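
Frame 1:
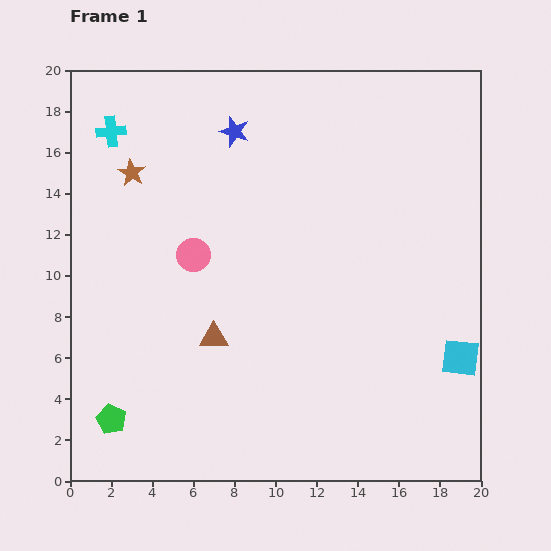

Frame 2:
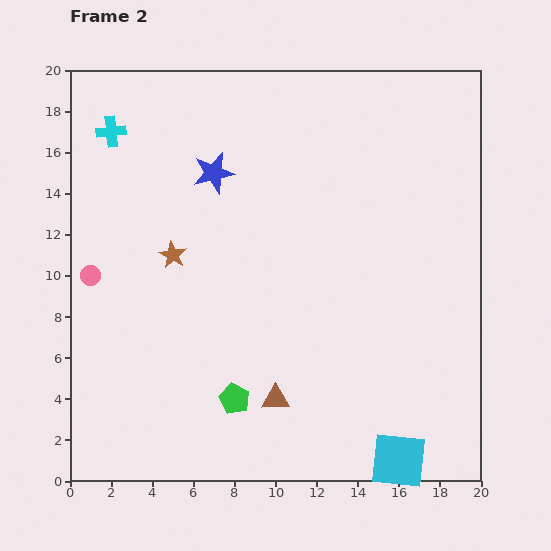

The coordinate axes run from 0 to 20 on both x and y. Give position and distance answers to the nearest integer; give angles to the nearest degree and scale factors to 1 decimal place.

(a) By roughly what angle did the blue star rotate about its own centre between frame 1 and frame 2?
30° counter-clockwise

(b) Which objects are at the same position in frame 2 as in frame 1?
the cyan cross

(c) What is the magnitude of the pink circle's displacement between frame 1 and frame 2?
5

The pink circle moved from (6, 11) to (1, 10), a distance of √(5² + 1²) ≈ 5.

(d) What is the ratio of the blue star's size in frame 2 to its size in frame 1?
1.4×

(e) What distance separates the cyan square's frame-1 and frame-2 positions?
6

The cyan square moved from (19, 6) to (16, 1), a distance of √(3² + 5²) ≈ 6.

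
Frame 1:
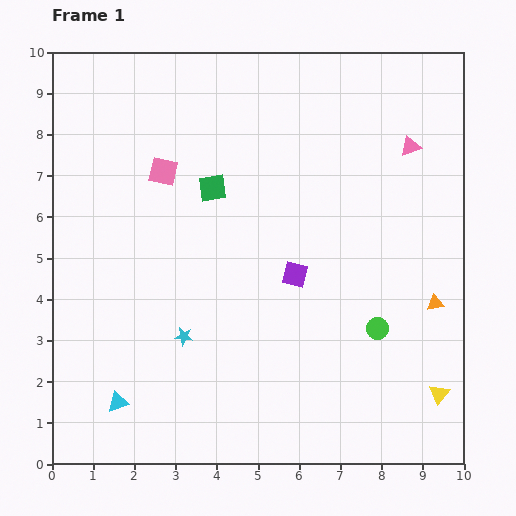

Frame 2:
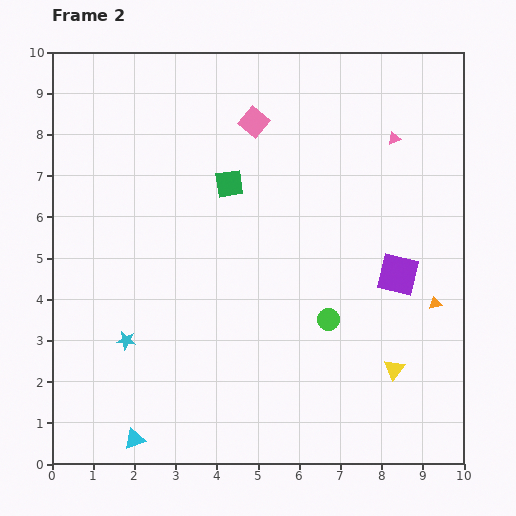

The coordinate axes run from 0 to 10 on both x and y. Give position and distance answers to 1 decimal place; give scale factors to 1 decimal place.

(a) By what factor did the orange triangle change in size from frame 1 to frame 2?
0.7×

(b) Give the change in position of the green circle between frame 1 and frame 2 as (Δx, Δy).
(-1.2, 0.2)

The green circle was at (7.9, 3.3) in frame 1 and (6.7, 3.5) in frame 2.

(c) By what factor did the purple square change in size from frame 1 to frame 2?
1.6×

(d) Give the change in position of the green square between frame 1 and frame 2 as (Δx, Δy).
(0.4, 0.1)

The green square was at (3.9, 6.7) in frame 1 and (4.3, 6.8) in frame 2.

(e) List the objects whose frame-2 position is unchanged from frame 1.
the orange triangle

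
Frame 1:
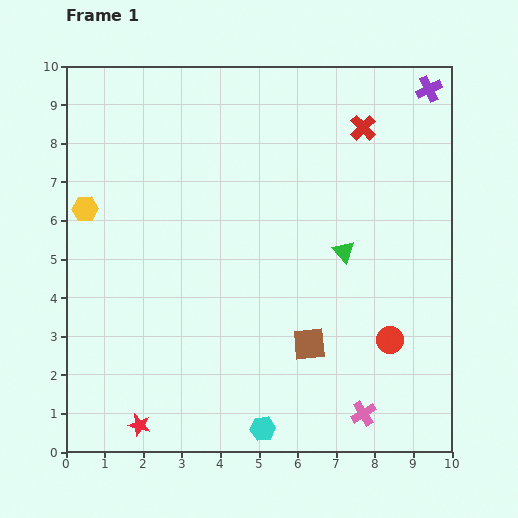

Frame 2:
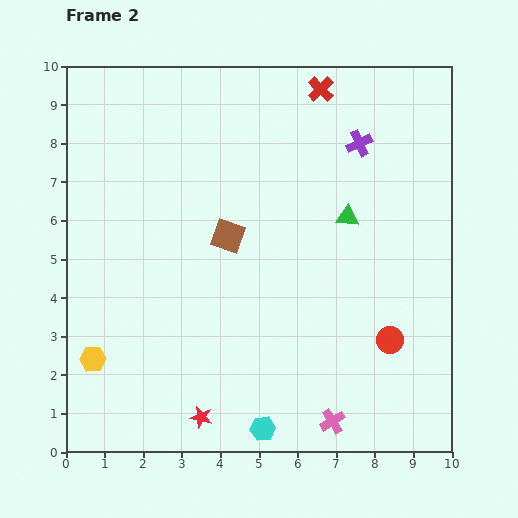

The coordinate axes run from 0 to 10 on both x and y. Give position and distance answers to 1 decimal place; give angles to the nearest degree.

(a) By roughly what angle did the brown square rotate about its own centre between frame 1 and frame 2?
25° clockwise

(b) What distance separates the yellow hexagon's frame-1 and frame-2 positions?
3.9

The yellow hexagon moved from (0.5, 6.3) to (0.7, 2.4), a distance of √(0.2² + 3.9²) ≈ 3.9.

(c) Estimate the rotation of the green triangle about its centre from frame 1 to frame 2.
43° counter-clockwise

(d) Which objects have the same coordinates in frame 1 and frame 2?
the cyan hexagon, the red circle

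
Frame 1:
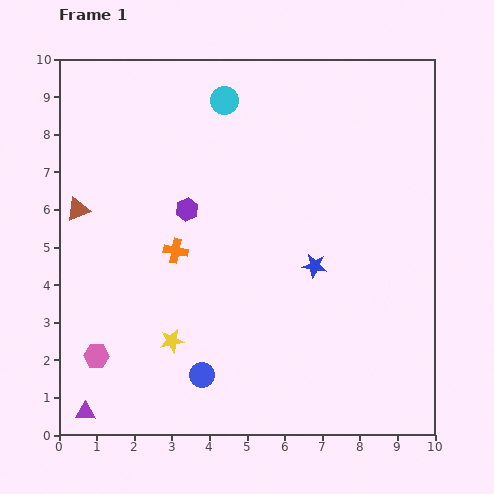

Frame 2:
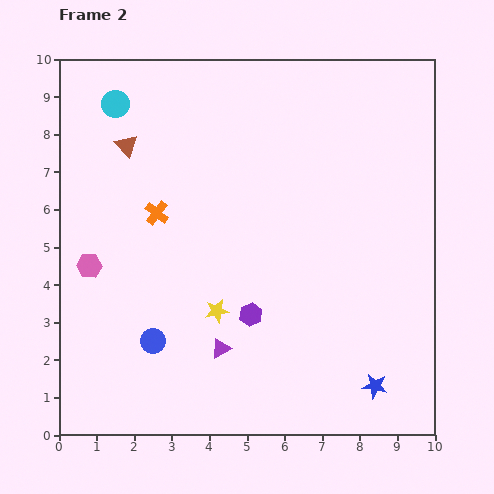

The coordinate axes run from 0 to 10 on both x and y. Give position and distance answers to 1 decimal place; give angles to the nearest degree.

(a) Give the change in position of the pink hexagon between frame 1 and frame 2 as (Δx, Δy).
(-0.2, 2.4)

The pink hexagon was at (1.0, 2.1) in frame 1 and (0.8, 4.5) in frame 2.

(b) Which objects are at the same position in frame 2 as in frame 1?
none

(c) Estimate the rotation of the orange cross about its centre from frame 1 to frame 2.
26° clockwise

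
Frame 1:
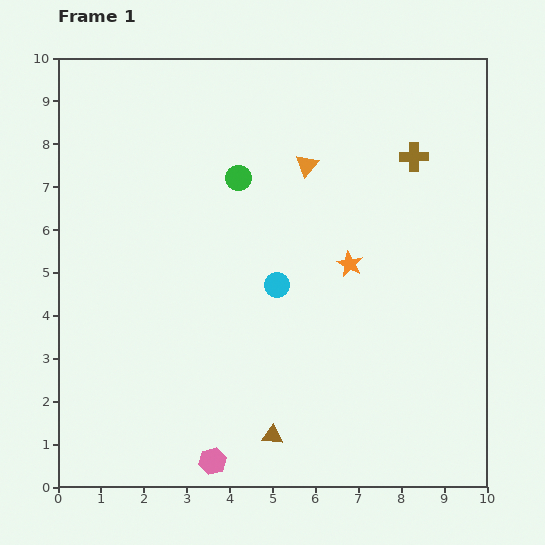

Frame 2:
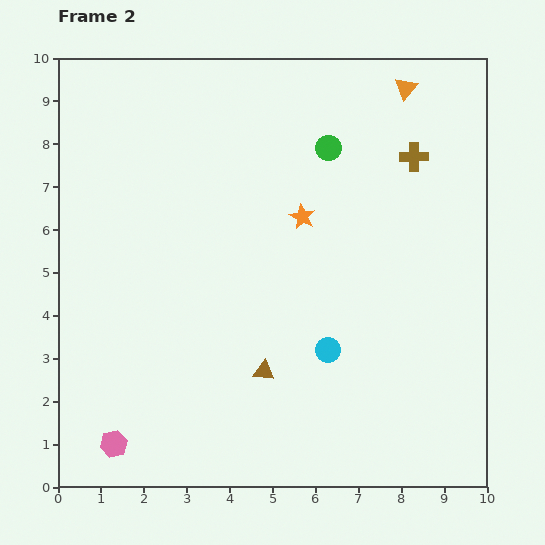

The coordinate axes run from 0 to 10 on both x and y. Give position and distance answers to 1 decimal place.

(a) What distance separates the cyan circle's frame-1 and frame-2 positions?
1.9

The cyan circle moved from (5.1, 4.7) to (6.3, 3.2), a distance of √(1.2² + 1.5²) ≈ 1.9.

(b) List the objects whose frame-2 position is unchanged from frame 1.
the brown cross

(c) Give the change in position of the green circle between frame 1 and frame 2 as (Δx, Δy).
(2.1, 0.7)

The green circle was at (4.2, 7.2) in frame 1 and (6.3, 7.9) in frame 2.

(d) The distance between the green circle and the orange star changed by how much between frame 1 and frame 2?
-1.6

Distance in frame 1: 3.3. Distance in frame 2: 1.7.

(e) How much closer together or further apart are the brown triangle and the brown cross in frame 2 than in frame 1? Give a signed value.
-1.2

Distance in frame 1: 7.3. Distance in frame 2: 6.1.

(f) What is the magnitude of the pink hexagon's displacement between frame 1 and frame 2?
2.3

The pink hexagon moved from (3.6, 0.6) to (1.3, 1.0), a distance of √(2.3² + 0.4²) ≈ 2.3.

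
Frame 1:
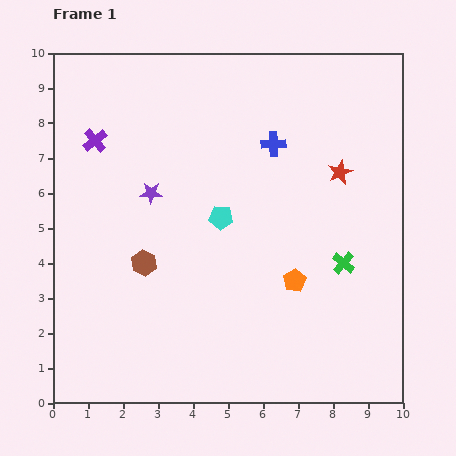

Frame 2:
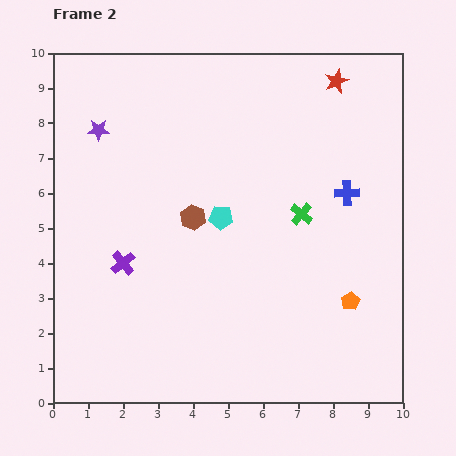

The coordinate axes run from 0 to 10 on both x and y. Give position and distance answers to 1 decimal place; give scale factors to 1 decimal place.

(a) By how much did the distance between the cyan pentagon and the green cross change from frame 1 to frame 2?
-1.4

Distance in frame 1: 3.7. Distance in frame 2: 2.3.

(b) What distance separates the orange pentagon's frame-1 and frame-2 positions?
1.7

The orange pentagon moved from (6.9, 3.5) to (8.5, 2.9), a distance of √(1.6² + 0.6²) ≈ 1.7.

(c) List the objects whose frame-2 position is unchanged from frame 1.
the cyan pentagon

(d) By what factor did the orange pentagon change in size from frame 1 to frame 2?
0.8×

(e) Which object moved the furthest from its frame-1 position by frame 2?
the purple cross

(moved 3.6; next 2.6)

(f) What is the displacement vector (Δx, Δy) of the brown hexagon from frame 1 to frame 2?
(1.4, 1.3)

The brown hexagon was at (2.6, 4.0) in frame 1 and (4.0, 5.3) in frame 2.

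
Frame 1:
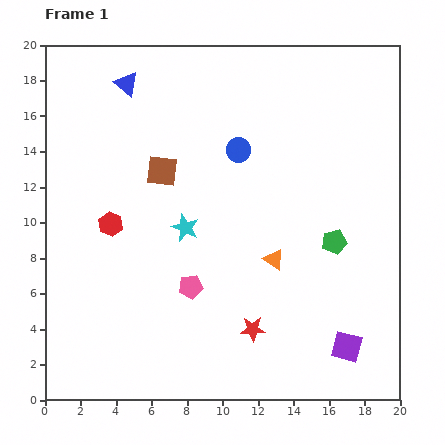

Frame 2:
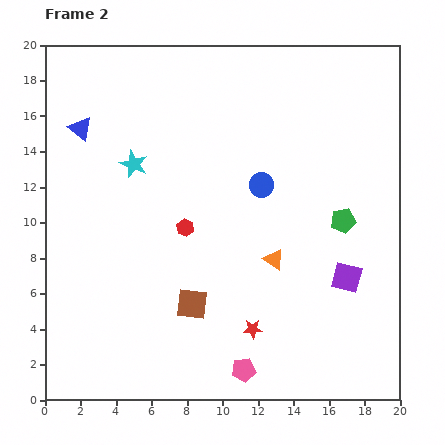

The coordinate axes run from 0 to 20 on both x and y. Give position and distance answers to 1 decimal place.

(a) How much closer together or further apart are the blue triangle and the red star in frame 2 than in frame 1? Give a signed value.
-0.6

Distance in frame 1: 15.5. Distance in frame 2: 14.9.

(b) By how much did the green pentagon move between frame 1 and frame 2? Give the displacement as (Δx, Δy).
(0.5, 1.2)

The green pentagon was at (16.3, 8.9) in frame 1 and (16.8, 10.1) in frame 2.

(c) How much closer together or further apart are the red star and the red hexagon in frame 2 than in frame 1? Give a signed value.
-3.0

Distance in frame 1: 9.9. Distance in frame 2: 6.9.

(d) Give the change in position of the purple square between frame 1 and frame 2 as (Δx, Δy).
(0.0, 3.9)

The purple square was at (17.0, 3.0) in frame 1 and (17.0, 6.9) in frame 2.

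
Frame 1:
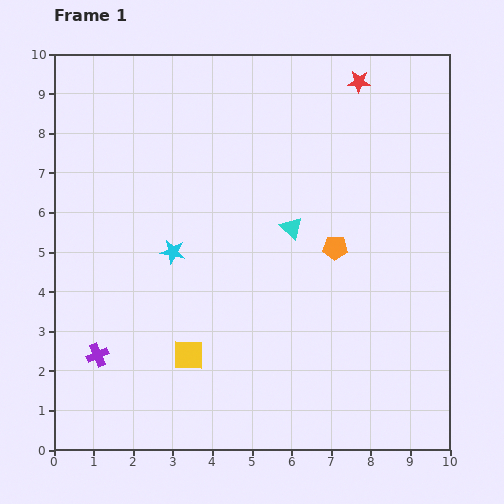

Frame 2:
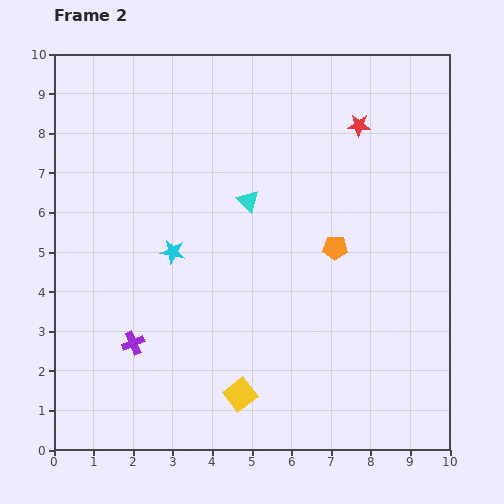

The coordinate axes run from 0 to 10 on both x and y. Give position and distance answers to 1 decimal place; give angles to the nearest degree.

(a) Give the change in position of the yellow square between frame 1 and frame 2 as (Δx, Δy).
(1.3, -1.0)

The yellow square was at (3.4, 2.4) in frame 1 and (4.7, 1.4) in frame 2.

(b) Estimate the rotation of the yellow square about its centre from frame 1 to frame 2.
39° counter-clockwise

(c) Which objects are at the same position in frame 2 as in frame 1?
the cyan star, the orange pentagon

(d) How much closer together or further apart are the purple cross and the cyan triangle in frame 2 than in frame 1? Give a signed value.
-1.3

Distance in frame 1: 5.9. Distance in frame 2: 4.6.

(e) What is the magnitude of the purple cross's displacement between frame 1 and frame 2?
0.9

The purple cross moved from (1.1, 2.4) to (2.0, 2.7), a distance of √(0.9² + 0.3²) ≈ 0.9.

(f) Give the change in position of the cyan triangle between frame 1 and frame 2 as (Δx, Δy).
(-1.1, 0.7)

The cyan triangle was at (6.0, 5.6) in frame 1 and (4.9, 6.3) in frame 2.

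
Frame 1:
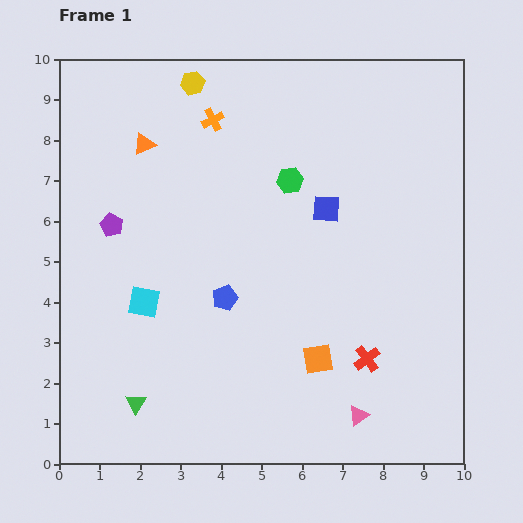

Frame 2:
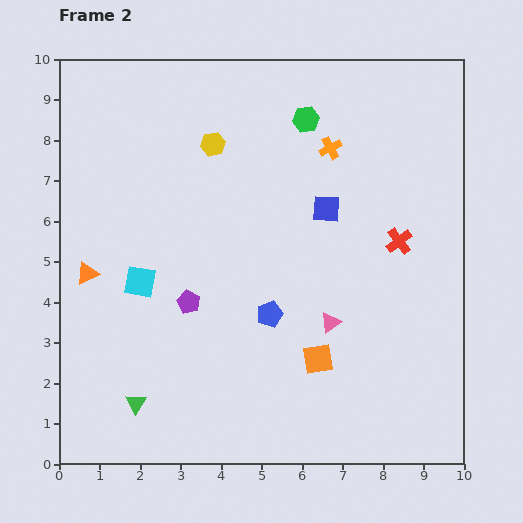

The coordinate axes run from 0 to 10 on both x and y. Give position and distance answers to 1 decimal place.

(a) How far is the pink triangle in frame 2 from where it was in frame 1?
2.4

The pink triangle moved from (7.4, 1.2) to (6.7, 3.5), a distance of √(0.7² + 2.3²) ≈ 2.4.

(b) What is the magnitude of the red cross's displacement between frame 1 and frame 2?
3.0

The red cross moved from (7.6, 2.6) to (8.4, 5.5), a distance of √(0.8² + 2.9²) ≈ 3.0.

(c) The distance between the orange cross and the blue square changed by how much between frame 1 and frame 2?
-2.1

Distance in frame 1: 3.6. Distance in frame 2: 1.5.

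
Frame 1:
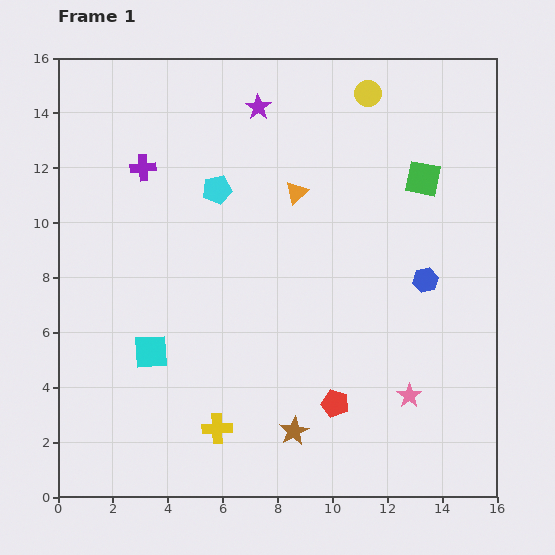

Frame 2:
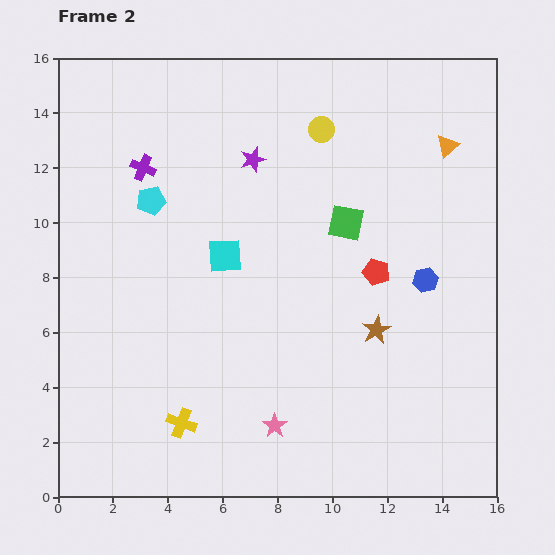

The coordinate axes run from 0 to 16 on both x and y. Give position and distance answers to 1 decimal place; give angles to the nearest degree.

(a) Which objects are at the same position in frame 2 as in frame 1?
the blue hexagon, the purple cross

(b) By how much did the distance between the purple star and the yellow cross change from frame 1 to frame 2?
-1.9

Distance in frame 1: 11.8. Distance in frame 2: 9.9.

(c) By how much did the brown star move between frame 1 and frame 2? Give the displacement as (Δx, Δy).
(3.0, 3.7)

The brown star was at (8.6, 2.4) in frame 1 and (11.6, 6.1) in frame 2.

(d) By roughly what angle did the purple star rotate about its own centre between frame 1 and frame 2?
22° clockwise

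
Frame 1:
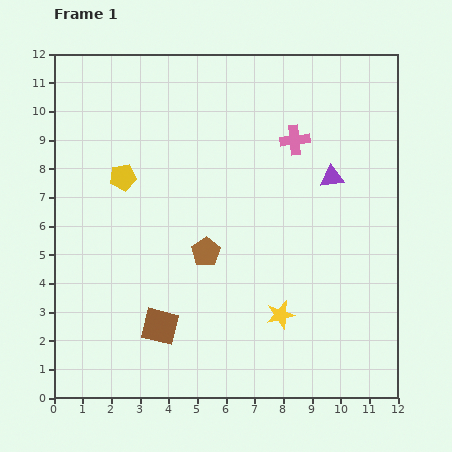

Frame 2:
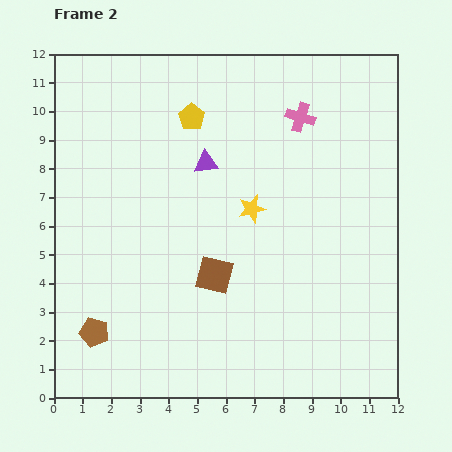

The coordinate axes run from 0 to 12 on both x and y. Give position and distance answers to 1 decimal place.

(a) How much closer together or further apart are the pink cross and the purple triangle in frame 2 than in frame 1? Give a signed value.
+1.9

Distance in frame 1: 1.8. Distance in frame 2: 3.7.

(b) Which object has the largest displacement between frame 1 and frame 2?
the brown pentagon

(moved 4.8; next 4.4)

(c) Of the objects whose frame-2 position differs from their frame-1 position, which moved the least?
the pink cross

(moved 0.8)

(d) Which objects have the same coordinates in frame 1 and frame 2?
none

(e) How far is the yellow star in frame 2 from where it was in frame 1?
3.8

The yellow star moved from (7.9, 2.9) to (6.9, 6.6), a distance of √(1.0² + 3.7²) ≈ 3.8.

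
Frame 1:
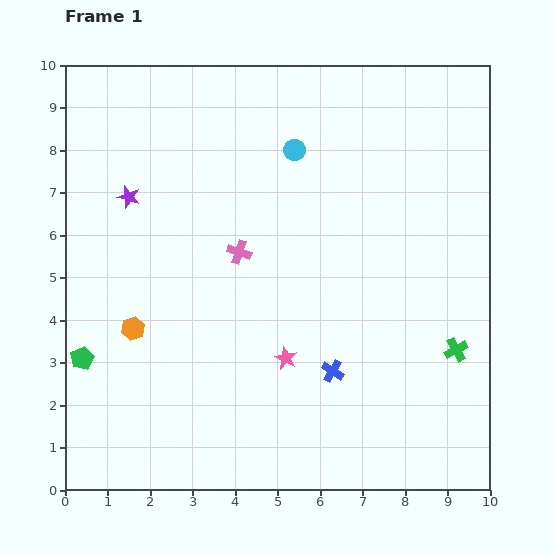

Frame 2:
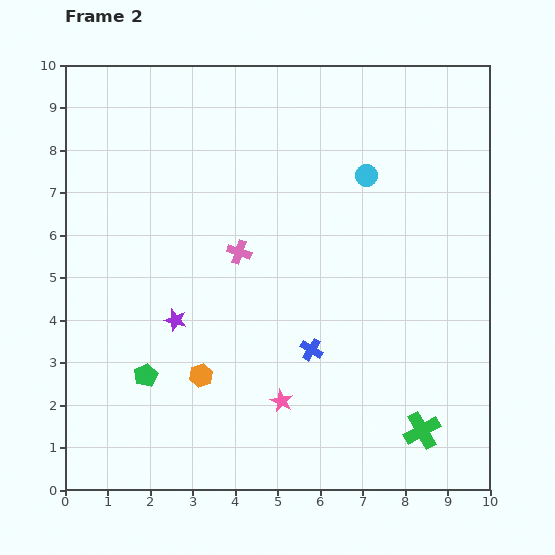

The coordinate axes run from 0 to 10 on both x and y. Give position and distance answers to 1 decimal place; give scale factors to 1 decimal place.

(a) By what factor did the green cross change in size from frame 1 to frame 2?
1.5×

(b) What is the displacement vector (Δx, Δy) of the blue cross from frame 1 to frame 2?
(-0.5, 0.5)

The blue cross was at (6.3, 2.8) in frame 1 and (5.8, 3.3) in frame 2.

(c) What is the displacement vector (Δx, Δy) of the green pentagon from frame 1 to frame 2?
(1.5, -0.4)

The green pentagon was at (0.4, 3.1) in frame 1 and (1.9, 2.7) in frame 2.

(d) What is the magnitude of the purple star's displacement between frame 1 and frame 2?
3.1

The purple star moved from (1.5, 6.9) to (2.6, 4.0), a distance of √(1.1² + 2.9²) ≈ 3.1.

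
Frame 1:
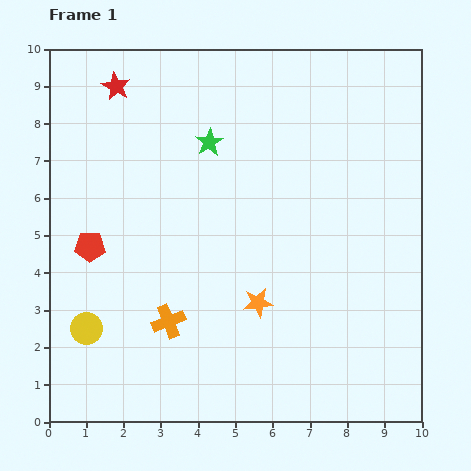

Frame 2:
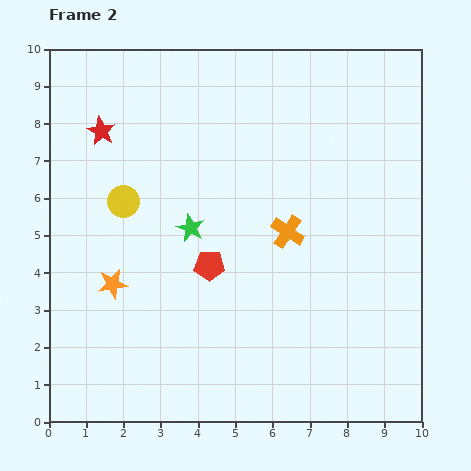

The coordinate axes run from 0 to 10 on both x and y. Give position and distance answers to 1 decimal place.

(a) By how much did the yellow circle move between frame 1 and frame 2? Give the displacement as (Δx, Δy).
(1.0, 3.4)

The yellow circle was at (1.0, 2.5) in frame 1 and (2.0, 5.9) in frame 2.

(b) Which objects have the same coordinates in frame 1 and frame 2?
none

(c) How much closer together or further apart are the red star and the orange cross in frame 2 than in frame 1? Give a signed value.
-0.8

Distance in frame 1: 6.5. Distance in frame 2: 5.7.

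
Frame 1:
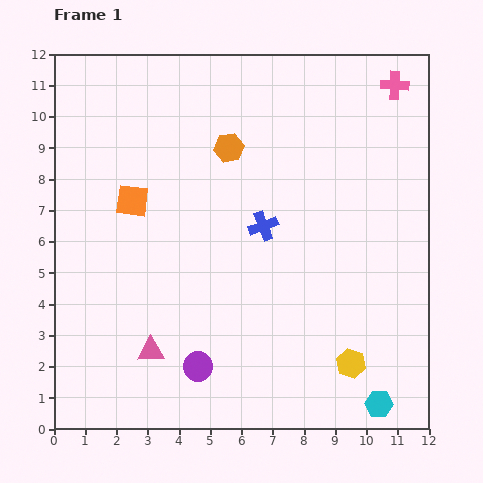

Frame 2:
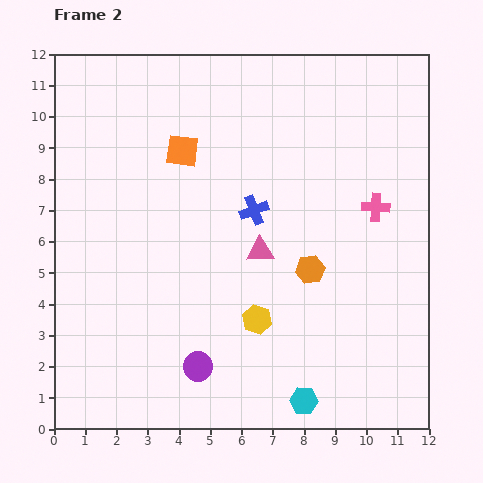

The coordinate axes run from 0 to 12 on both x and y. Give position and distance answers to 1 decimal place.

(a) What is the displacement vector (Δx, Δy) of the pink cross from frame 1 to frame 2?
(-0.6, -3.9)

The pink cross was at (10.9, 11.0) in frame 1 and (10.3, 7.1) in frame 2.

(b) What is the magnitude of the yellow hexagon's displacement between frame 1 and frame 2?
3.3

The yellow hexagon moved from (9.5, 2.1) to (6.5, 3.5), a distance of √(3.0² + 1.4²) ≈ 3.3.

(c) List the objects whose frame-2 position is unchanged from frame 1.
the purple circle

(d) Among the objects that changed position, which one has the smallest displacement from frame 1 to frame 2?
the blue cross

(moved 0.6)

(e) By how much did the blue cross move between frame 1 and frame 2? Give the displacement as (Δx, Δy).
(-0.3, 0.5)

The blue cross was at (6.7, 6.5) in frame 1 and (6.4, 7.0) in frame 2.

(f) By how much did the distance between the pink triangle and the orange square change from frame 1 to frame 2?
-0.7

Distance in frame 1: 4.8. Distance in frame 2: 4.1.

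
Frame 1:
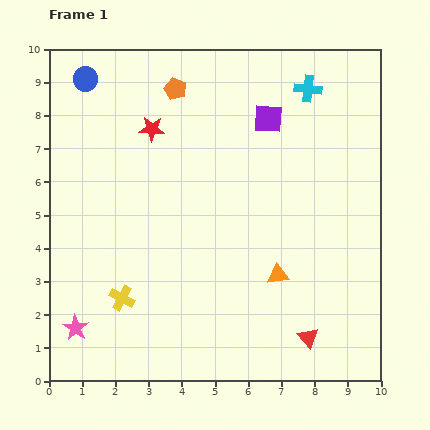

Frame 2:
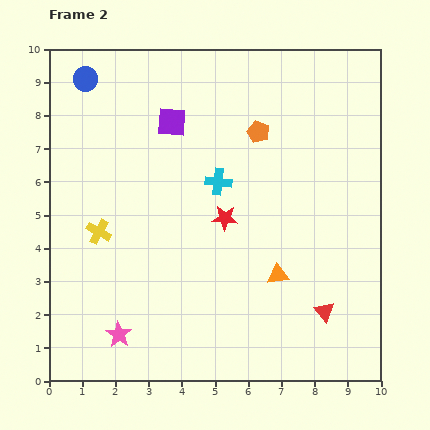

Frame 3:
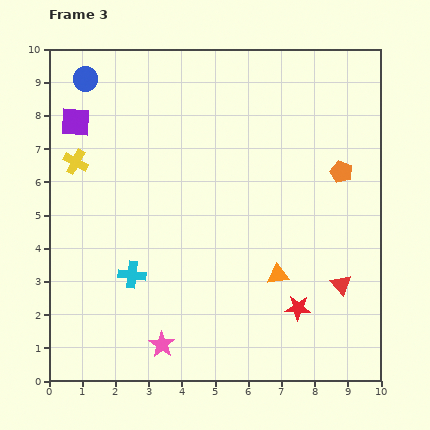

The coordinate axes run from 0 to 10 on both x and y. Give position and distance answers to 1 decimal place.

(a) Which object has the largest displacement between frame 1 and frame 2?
the cyan cross

(moved 3.9; next 3.5)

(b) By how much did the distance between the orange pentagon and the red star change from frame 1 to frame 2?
+1.4

Distance in frame 1: 1.4. Distance in frame 2: 2.8.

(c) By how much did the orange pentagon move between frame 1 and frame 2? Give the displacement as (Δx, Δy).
(2.5, -1.3)

The orange pentagon was at (3.8, 8.8) in frame 1 and (6.3, 7.5) in frame 2.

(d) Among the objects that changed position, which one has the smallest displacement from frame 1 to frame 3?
the red triangle

(moved 1.9)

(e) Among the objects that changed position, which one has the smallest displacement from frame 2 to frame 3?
the red triangle

(moved 0.9)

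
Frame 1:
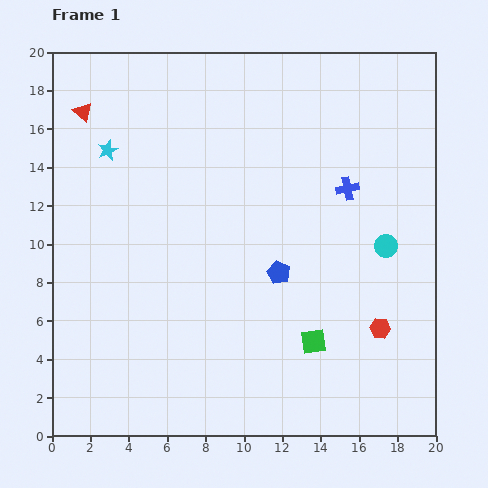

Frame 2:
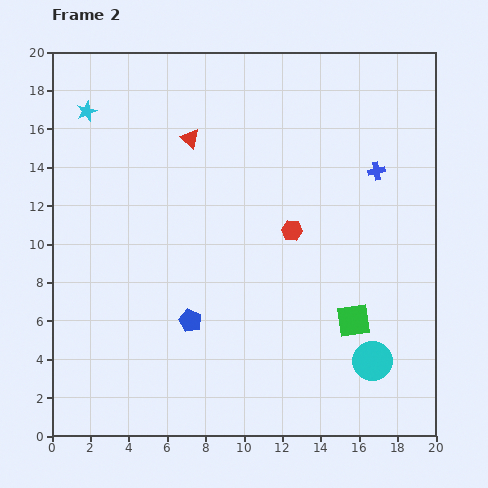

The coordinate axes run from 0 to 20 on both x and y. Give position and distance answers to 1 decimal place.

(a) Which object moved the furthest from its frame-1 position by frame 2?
the red hexagon

(moved 6.9; next 6.0)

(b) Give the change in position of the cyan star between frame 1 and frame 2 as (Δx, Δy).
(-1.1, 2.0)

The cyan star was at (2.9, 14.9) in frame 1 and (1.8, 16.9) in frame 2.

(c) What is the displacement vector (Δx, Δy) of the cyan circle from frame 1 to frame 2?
(-0.7, -6.0)

The cyan circle was at (17.4, 9.9) in frame 1 and (16.7, 3.9) in frame 2.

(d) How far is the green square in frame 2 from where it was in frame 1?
2.4

The green square moved from (13.6, 4.9) to (15.7, 6.0), a distance of √(2.1² + 1.1²) ≈ 2.4.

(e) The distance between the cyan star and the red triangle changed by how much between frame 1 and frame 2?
+3.2

Distance in frame 1: 2.4. Distance in frame 2: 5.6.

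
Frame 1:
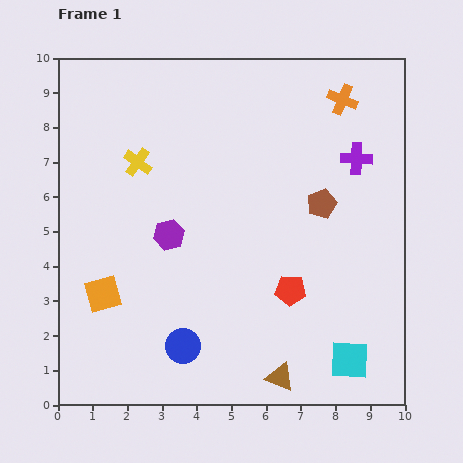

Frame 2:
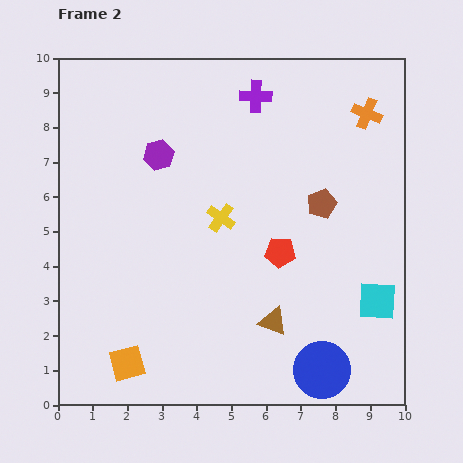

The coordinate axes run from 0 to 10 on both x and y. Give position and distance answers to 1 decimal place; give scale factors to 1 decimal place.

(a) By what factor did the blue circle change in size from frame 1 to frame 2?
1.7×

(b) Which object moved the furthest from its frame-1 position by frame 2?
the blue circle

(moved 4.1; next 3.4)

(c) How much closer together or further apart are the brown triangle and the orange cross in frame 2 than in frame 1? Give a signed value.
-1.6

Distance in frame 1: 8.2. Distance in frame 2: 6.6.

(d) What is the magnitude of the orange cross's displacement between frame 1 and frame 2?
0.8

The orange cross moved from (8.2, 8.8) to (8.9, 8.4), a distance of √(0.7² + 0.4²) ≈ 0.8.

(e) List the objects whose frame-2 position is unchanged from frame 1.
the brown pentagon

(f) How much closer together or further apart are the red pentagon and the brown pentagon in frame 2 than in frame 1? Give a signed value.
-0.9

Distance in frame 1: 2.7. Distance in frame 2: 1.8.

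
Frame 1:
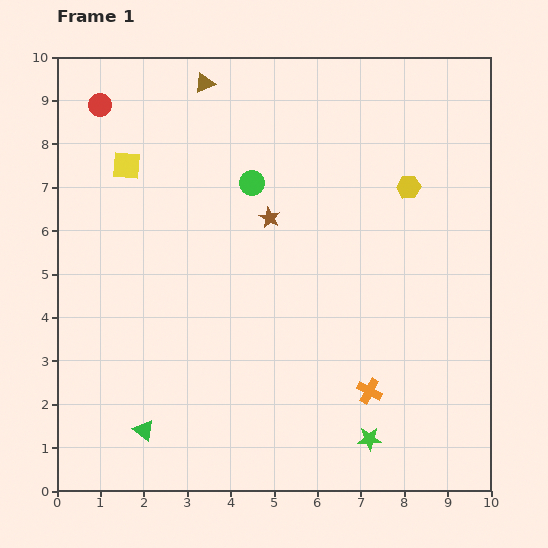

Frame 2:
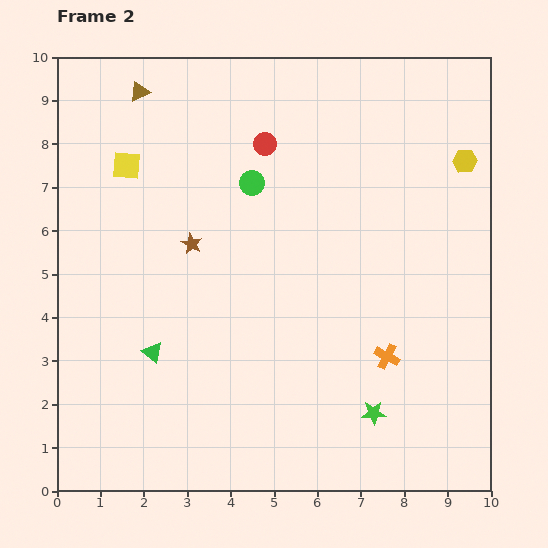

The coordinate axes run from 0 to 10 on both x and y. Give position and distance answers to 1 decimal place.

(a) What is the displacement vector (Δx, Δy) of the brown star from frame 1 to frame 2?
(-1.8, -0.6)

The brown star was at (4.9, 6.3) in frame 1 and (3.1, 5.7) in frame 2.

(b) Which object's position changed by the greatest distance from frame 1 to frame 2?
the red circle

(moved 3.9; next 1.9)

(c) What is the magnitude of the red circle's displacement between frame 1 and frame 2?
3.9

The red circle moved from (1.0, 8.9) to (4.8, 8.0), a distance of √(3.8² + 0.9²) ≈ 3.9.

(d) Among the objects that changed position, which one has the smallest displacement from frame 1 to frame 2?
the green star

(moved 0.6)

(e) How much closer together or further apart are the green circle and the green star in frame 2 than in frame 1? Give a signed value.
-0.5

Distance in frame 1: 6.5. Distance in frame 2: 6.0.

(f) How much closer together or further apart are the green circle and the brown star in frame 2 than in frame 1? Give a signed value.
+1.1

Distance in frame 1: 0.9. Distance in frame 2: 2.0.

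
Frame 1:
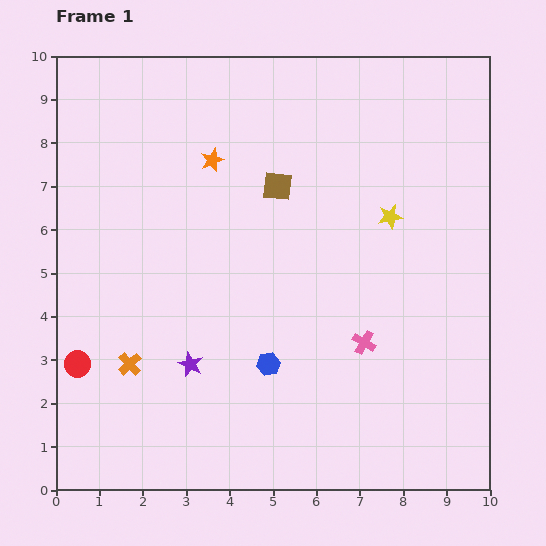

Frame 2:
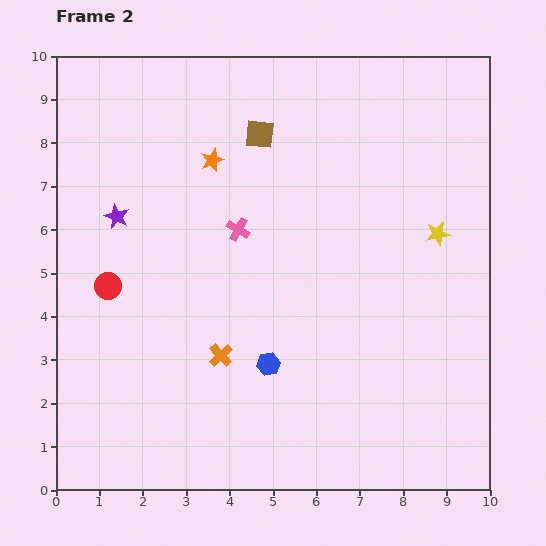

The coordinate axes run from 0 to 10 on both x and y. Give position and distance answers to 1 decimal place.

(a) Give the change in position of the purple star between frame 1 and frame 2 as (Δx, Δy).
(-1.7, 3.4)

The purple star was at (3.1, 2.9) in frame 1 and (1.4, 6.3) in frame 2.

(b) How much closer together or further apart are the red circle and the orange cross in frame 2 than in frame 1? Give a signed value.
+1.9

Distance in frame 1: 1.2. Distance in frame 2: 3.1.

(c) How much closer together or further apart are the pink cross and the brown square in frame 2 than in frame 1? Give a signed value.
-1.8

Distance in frame 1: 4.1. Distance in frame 2: 2.3.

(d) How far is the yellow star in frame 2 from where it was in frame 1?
1.2

The yellow star moved from (7.7, 6.3) to (8.8, 5.9), a distance of √(1.1² + 0.4²) ≈ 1.2.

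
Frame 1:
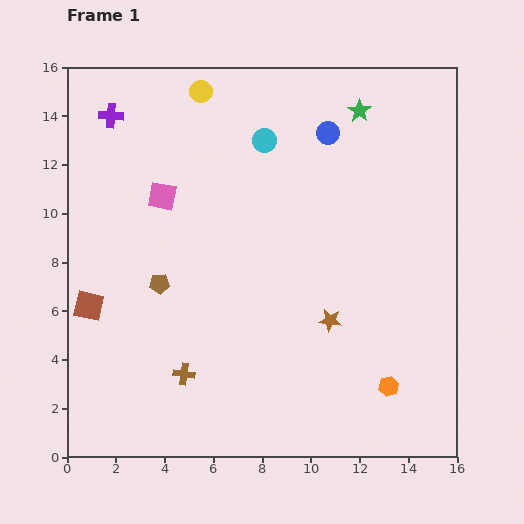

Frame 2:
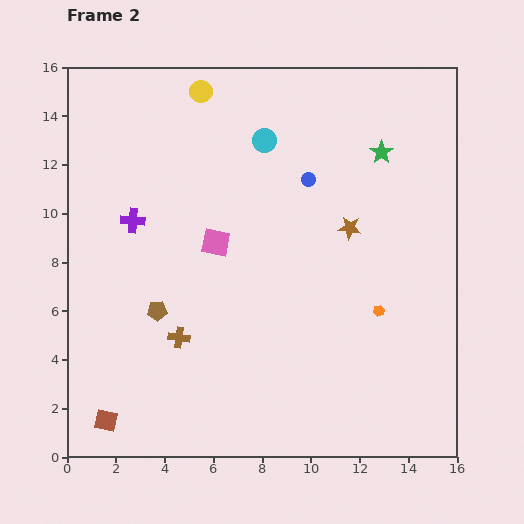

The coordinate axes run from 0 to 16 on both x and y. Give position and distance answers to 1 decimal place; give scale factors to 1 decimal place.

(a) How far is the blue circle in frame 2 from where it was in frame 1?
2.1

The blue circle moved from (10.7, 13.3) to (9.9, 11.4), a distance of √(0.8² + 1.9²) ≈ 2.1.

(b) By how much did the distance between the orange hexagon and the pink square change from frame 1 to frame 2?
-4.8

Distance in frame 1: 12.1. Distance in frame 2: 7.3.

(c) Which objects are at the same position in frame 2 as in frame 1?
the cyan circle, the yellow circle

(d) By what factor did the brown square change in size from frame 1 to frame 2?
0.8×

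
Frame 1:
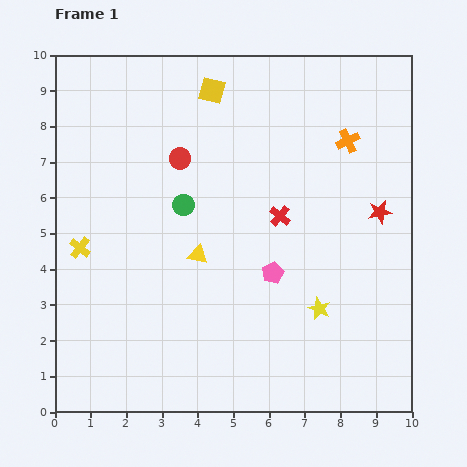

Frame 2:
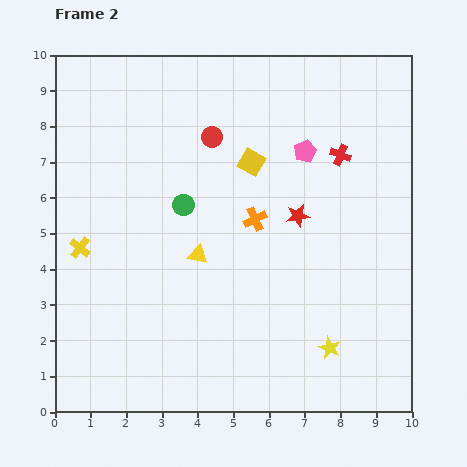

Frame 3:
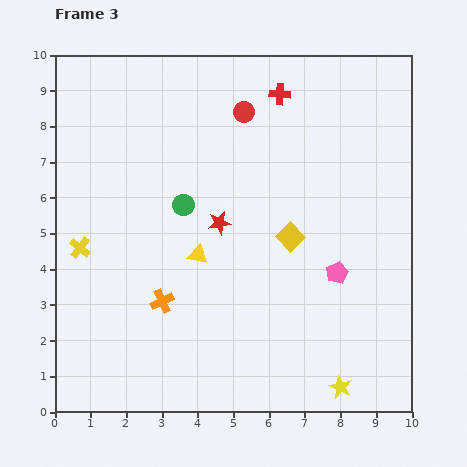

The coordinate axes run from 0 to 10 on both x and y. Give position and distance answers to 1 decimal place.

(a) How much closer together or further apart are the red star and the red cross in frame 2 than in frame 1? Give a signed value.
-0.7

Distance in frame 1: 2.8. Distance in frame 2: 2.1.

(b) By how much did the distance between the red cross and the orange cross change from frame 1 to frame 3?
+3.9

Distance in frame 1: 2.8. Distance in frame 3: 6.7.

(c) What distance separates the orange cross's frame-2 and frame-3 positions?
3.5

The orange cross moved from (5.6, 5.4) to (3.0, 3.1), a distance of √(2.6² + 2.3²) ≈ 3.5.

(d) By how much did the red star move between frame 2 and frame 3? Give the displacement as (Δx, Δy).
(-2.2, -0.2)

The red star was at (6.8, 5.5) in frame 2 and (4.6, 5.3) in frame 3.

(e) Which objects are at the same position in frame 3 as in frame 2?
the yellow triangle, the green circle, the yellow cross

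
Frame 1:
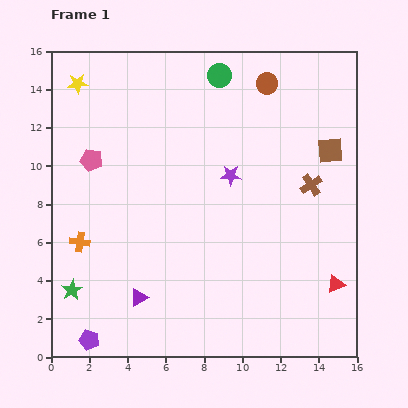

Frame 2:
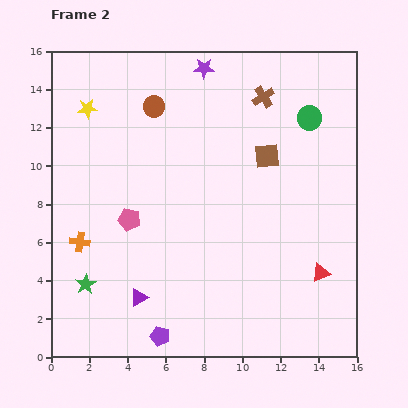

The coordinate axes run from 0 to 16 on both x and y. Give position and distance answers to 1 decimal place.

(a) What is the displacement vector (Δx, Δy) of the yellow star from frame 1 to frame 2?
(0.5, -1.3)

The yellow star was at (1.4, 14.3) in frame 1 and (1.9, 13.0) in frame 2.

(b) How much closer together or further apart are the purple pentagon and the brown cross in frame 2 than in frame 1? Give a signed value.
-0.5

Distance in frame 1: 14.1. Distance in frame 2: 13.6.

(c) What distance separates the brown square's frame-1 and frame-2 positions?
3.3

The brown square moved from (14.6, 10.8) to (11.3, 10.5), a distance of √(3.3² + 0.3²) ≈ 3.3.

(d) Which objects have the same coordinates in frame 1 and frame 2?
the orange cross, the purple triangle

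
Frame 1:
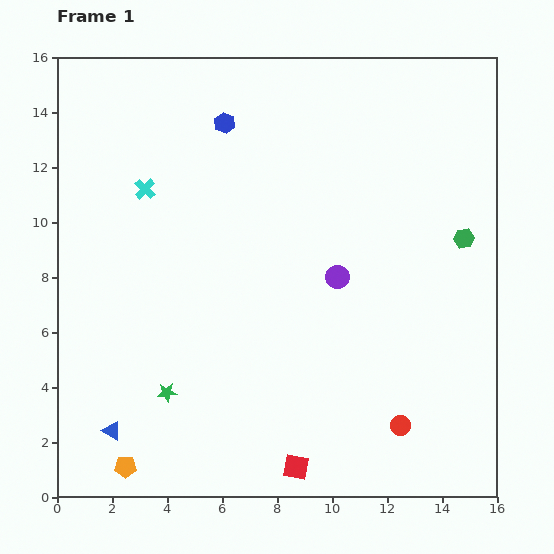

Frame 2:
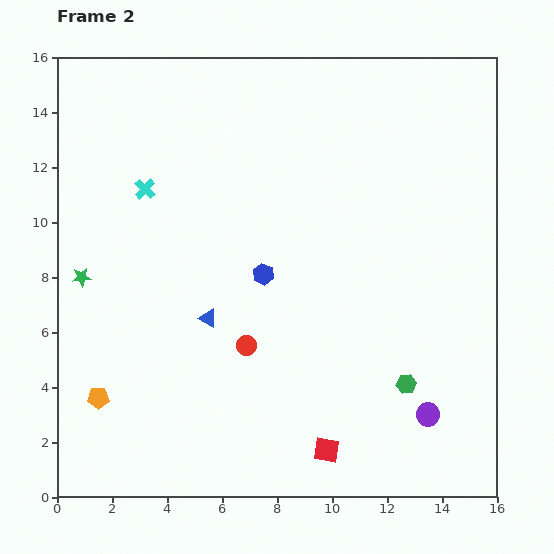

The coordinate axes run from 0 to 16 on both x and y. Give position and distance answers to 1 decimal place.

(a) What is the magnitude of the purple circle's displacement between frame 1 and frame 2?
6.0

The purple circle moved from (10.2, 8.0) to (13.5, 3.0), a distance of √(3.3² + 5.0²) ≈ 6.0.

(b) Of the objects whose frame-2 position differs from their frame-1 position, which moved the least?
the red square

(moved 1.3)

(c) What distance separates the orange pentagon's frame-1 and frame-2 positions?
2.7

The orange pentagon moved from (2.5, 1.1) to (1.5, 3.6), a distance of √(1.0² + 2.5²) ≈ 2.7.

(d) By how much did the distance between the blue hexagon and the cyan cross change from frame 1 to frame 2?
+1.5

Distance in frame 1: 3.8. Distance in frame 2: 5.3.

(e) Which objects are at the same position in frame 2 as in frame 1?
the cyan cross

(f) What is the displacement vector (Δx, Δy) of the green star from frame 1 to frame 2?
(-3.1, 4.2)

The green star was at (4.0, 3.8) in frame 1 and (0.9, 8.0) in frame 2.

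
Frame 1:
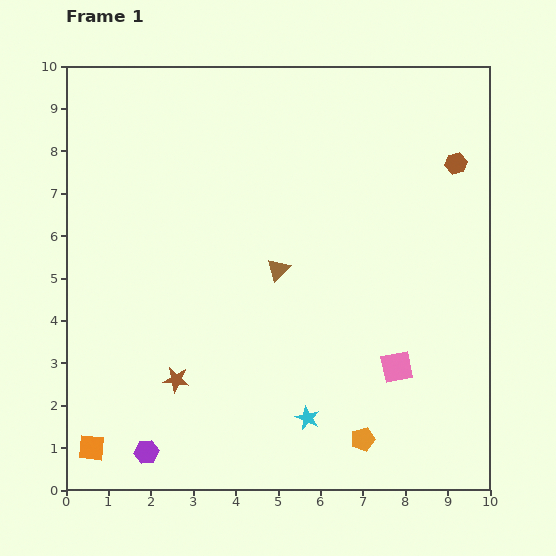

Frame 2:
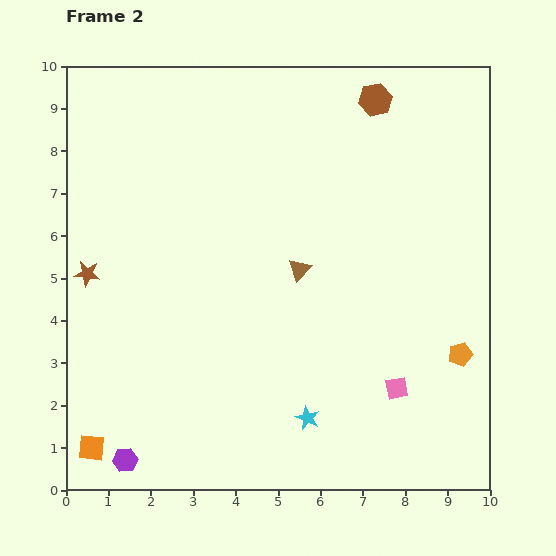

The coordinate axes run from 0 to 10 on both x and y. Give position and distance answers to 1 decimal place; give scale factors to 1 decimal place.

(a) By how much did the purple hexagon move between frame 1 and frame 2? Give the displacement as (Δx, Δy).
(-0.5, -0.2)

The purple hexagon was at (1.9, 0.9) in frame 1 and (1.4, 0.7) in frame 2.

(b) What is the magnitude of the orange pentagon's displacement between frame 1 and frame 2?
3.0

The orange pentagon moved from (7.0, 1.2) to (9.3, 3.2), a distance of √(2.3² + 2.0²) ≈ 3.0.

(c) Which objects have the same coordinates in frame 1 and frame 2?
the orange square, the cyan star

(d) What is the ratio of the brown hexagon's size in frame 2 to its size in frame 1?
1.5×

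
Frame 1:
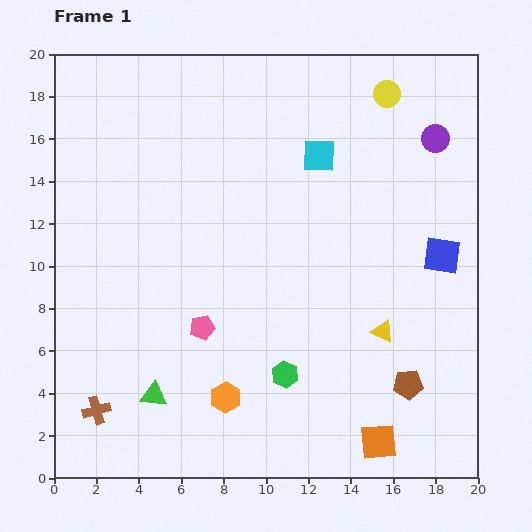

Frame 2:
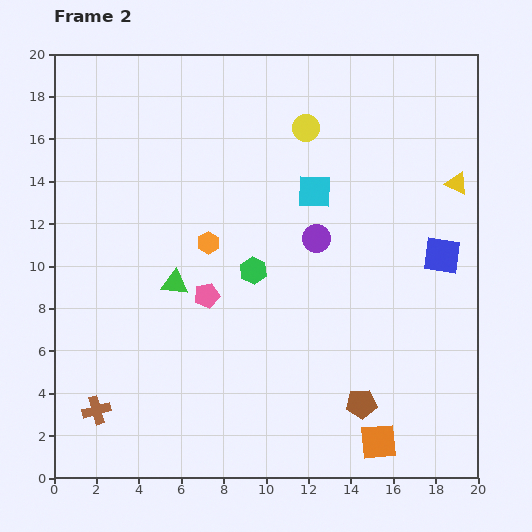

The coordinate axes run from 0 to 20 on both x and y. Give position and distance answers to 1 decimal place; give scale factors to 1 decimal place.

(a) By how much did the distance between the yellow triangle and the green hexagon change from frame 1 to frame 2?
+5.4

Distance in frame 1: 5.0. Distance in frame 2: 10.4.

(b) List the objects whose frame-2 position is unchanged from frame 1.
the orange square, the blue square, the brown cross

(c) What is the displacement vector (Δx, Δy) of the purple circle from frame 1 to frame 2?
(-5.6, -4.7)

The purple circle was at (18.0, 16.0) in frame 1 and (12.4, 11.3) in frame 2.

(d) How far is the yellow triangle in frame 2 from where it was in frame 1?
7.8

The yellow triangle moved from (15.5, 6.9) to (19.0, 13.9), a distance of √(3.5² + 7.0²) ≈ 7.8.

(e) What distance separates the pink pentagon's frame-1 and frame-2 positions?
1.5

The pink pentagon moved from (7.0, 7.1) to (7.2, 8.6), a distance of √(0.2² + 1.5²) ≈ 1.5.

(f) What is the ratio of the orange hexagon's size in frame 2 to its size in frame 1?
0.7×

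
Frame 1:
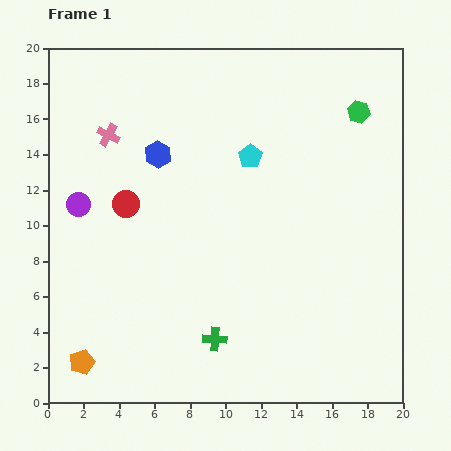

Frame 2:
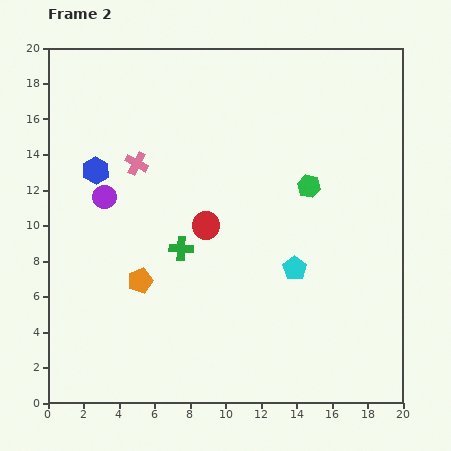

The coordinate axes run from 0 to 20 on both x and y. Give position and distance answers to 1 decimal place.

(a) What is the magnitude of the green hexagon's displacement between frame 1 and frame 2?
5.0

The green hexagon moved from (17.5, 16.4) to (14.7, 12.2), a distance of √(2.8² + 4.2²) ≈ 5.0.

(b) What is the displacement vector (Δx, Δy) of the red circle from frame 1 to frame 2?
(4.5, -1.2)

The red circle was at (4.4, 11.2) in frame 1 and (8.9, 10.0) in frame 2.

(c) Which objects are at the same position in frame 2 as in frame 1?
none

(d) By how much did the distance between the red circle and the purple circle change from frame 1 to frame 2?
+3.2

Distance in frame 1: 2.7. Distance in frame 2: 5.9.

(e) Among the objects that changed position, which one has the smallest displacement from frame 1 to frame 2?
the purple circle

(moved 1.6)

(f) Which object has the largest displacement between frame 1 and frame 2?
the cyan pentagon

(moved 6.8; next 5.7)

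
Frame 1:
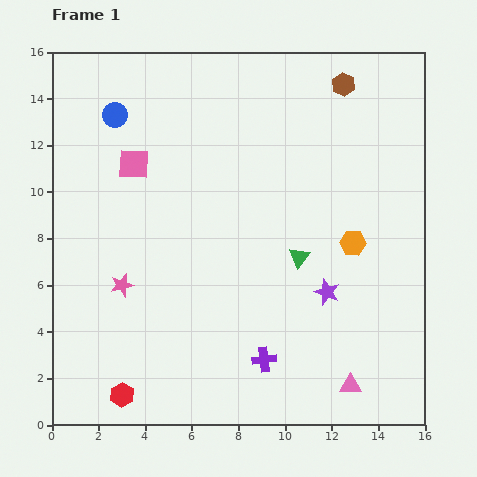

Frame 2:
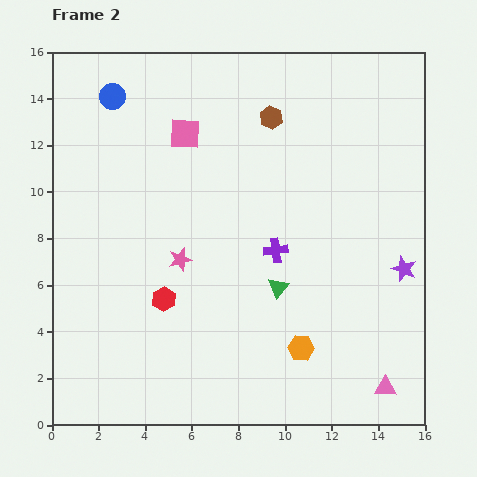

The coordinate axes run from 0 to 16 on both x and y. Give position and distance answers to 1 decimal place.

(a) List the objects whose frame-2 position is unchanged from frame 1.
none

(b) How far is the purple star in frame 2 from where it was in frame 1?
3.4

The purple star moved from (11.8, 5.7) to (15.1, 6.7), a distance of √(3.3² + 1.0²) ≈ 3.4.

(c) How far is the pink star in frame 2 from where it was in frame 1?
2.7

The pink star moved from (3.0, 6.0) to (5.5, 7.1), a distance of √(2.5² + 1.1²) ≈ 2.7.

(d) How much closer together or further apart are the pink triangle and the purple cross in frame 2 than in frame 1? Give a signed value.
+3.6

Distance in frame 1: 3.9. Distance in frame 2: 7.5.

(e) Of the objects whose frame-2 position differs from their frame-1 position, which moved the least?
the blue circle

(moved 0.8)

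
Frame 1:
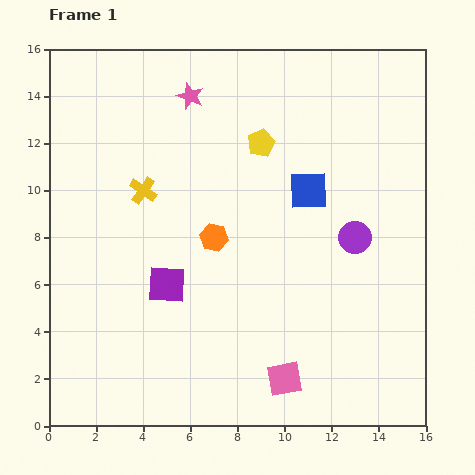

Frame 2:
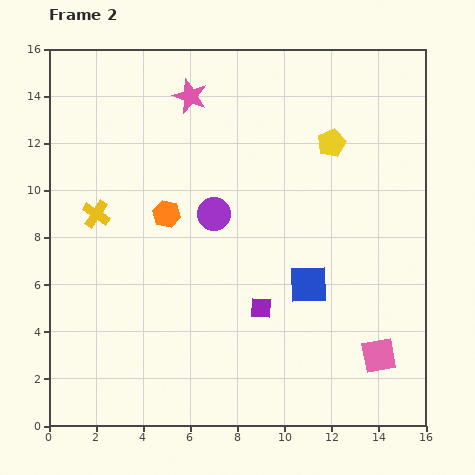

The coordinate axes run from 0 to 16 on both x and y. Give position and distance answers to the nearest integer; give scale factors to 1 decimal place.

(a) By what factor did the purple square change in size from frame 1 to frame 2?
0.6×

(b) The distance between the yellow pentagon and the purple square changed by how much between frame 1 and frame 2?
+1

Distance in frame 1: 7. Distance in frame 2: 8.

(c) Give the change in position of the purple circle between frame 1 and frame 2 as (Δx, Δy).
(-6, 1)

The purple circle was at (13, 8) in frame 1 and (7, 9) in frame 2.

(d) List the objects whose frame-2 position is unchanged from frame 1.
the pink star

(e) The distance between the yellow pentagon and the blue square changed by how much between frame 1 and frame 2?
+3

Distance in frame 1: 3. Distance in frame 2: 6.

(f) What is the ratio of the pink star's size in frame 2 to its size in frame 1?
1.3×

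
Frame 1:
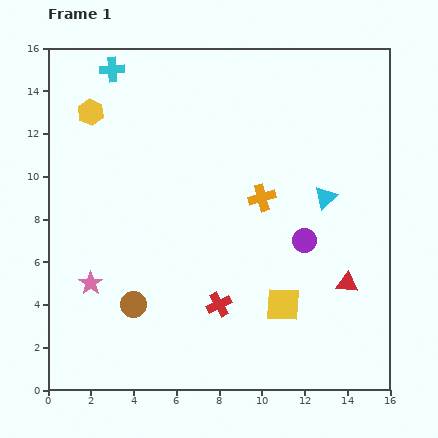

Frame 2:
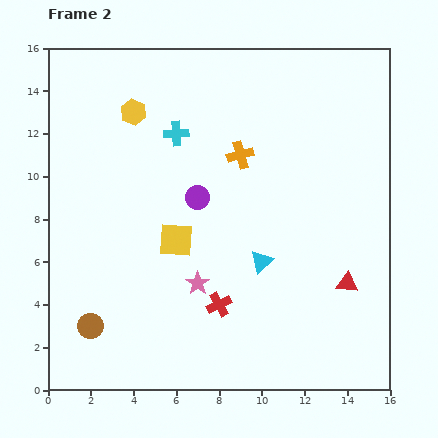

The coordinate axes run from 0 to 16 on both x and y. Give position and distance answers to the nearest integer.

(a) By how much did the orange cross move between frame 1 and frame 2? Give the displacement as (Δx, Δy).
(-1, 2)

The orange cross was at (10, 9) in frame 1 and (9, 11) in frame 2.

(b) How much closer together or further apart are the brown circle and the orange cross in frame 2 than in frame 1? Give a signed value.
+3

Distance in frame 1: 8. Distance in frame 2: 11.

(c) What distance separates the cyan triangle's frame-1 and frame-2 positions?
4

The cyan triangle moved from (13, 9) to (10, 6), a distance of √(3² + 3²) ≈ 4.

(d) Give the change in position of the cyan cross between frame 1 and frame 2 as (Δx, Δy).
(3, -3)

The cyan cross was at (3, 15) in frame 1 and (6, 12) in frame 2.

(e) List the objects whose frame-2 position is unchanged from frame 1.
the red triangle, the red cross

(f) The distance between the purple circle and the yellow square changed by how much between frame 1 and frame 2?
-1

Distance in frame 1: 3. Distance in frame 2: 2.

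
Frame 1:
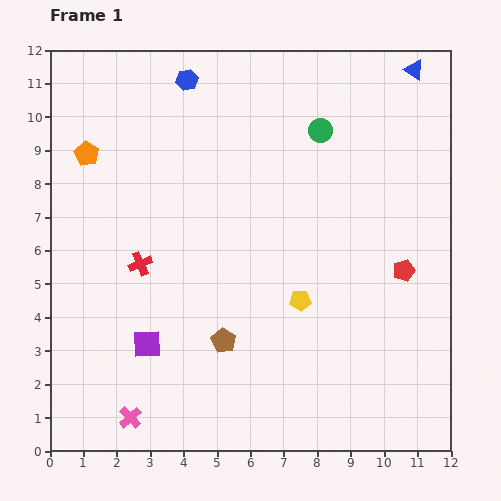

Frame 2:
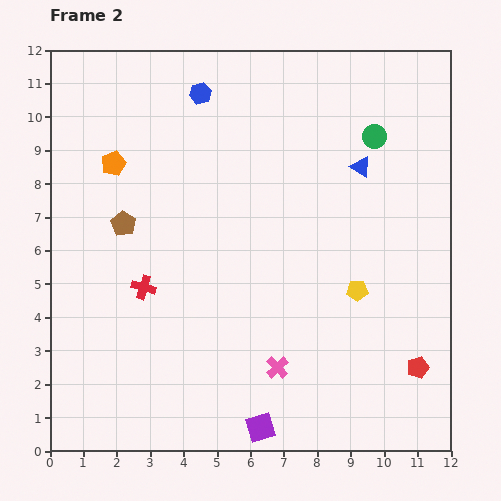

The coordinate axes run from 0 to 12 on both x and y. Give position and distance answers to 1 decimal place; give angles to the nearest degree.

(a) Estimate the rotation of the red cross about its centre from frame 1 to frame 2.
40° clockwise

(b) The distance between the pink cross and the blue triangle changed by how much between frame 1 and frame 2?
-6.9

Distance in frame 1: 13.4. Distance in frame 2: 6.5.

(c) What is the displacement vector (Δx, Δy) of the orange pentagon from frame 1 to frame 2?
(0.8, -0.3)

The orange pentagon was at (1.1, 8.9) in frame 1 and (1.9, 8.6) in frame 2.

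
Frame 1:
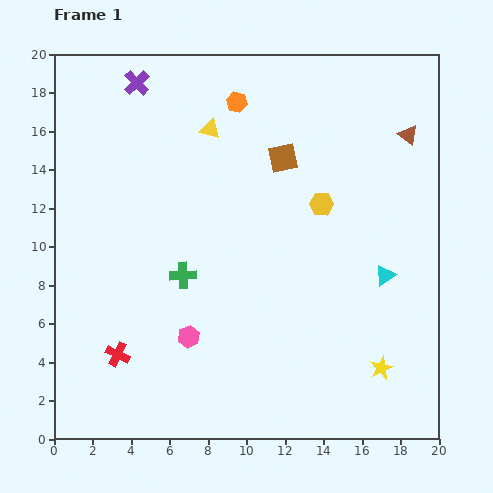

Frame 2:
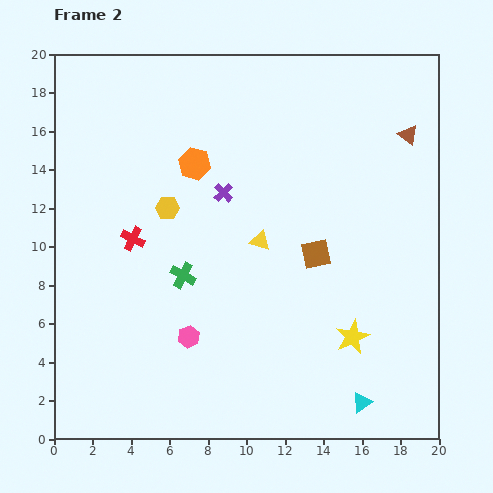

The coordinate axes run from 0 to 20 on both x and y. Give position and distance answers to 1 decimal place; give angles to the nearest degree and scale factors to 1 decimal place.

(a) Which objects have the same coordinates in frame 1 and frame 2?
the brown triangle, the green cross, the pink hexagon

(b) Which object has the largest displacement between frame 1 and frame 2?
the yellow hexagon

(moved 8.0; next 7.3)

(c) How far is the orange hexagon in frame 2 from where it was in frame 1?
3.9

The orange hexagon moved from (9.5, 17.5) to (7.3, 14.3), a distance of √(2.2² + 3.2²) ≈ 3.9.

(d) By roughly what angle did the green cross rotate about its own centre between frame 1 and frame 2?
31° clockwise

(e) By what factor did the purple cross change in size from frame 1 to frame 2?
0.8×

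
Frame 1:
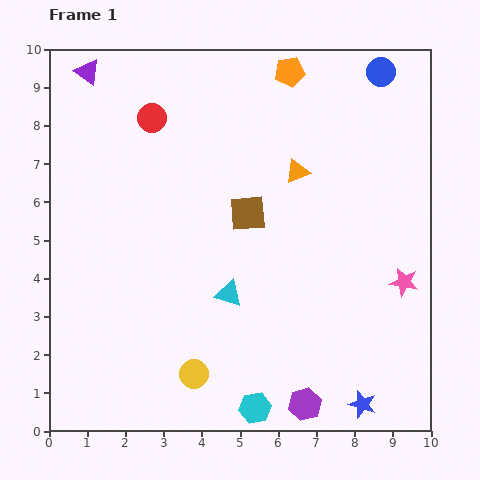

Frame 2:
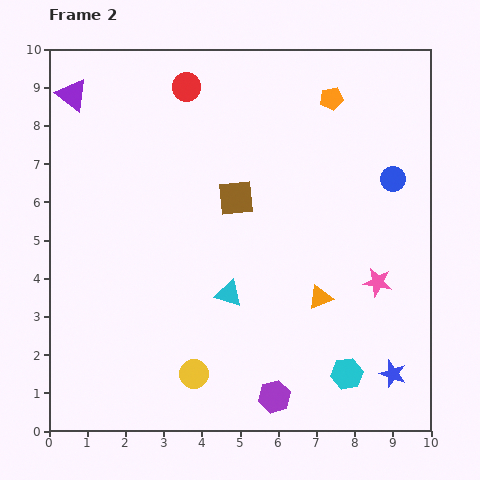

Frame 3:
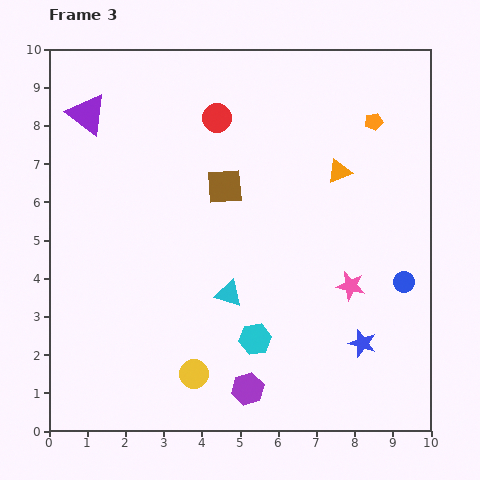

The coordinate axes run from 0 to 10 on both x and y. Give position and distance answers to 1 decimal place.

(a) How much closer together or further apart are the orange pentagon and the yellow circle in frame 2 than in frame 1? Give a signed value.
-0.3

Distance in frame 1: 8.3. Distance in frame 2: 8.0.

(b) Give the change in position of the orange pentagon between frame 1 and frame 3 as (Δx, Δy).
(2.2, -1.3)

The orange pentagon was at (6.3, 9.4) in frame 1 and (8.5, 8.1) in frame 3.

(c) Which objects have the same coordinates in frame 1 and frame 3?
the yellow circle, the cyan triangle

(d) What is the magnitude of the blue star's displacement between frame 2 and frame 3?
1.1

The blue star moved from (9.0, 1.5) to (8.2, 2.3), a distance of √(0.8² + 0.8²) ≈ 1.1.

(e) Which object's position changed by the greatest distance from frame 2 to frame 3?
the orange triangle

(moved 3.3; next 2.7)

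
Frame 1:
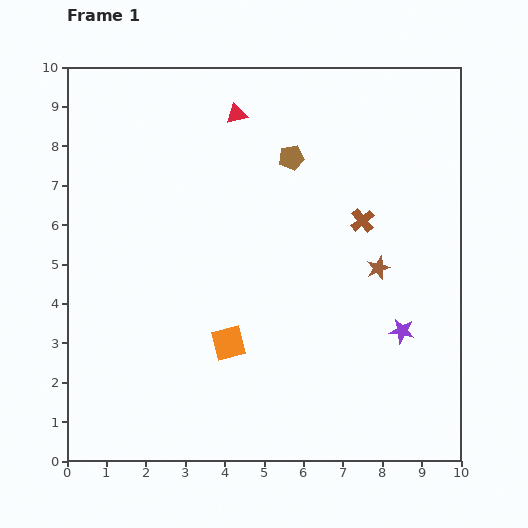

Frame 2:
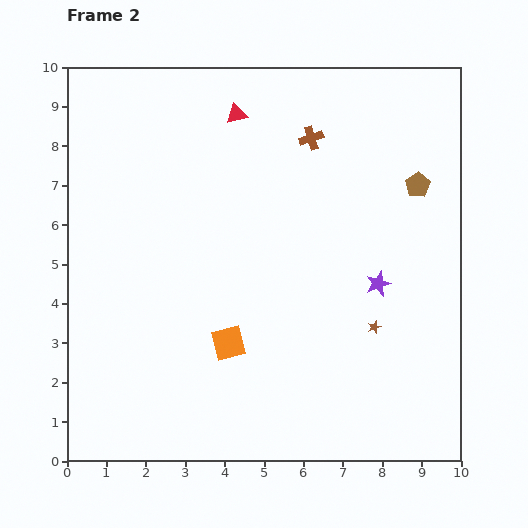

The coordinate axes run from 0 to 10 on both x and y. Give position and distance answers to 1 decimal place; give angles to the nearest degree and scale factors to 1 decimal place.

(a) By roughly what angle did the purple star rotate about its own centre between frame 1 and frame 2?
30° counter-clockwise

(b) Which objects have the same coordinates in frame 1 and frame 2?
the red triangle, the orange square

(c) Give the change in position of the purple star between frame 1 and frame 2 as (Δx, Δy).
(-0.6, 1.2)

The purple star was at (8.5, 3.3) in frame 1 and (7.9, 4.5) in frame 2.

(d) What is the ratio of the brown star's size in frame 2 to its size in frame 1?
0.6×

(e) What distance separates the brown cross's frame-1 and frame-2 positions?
2.5

The brown cross moved from (7.5, 6.1) to (6.2, 8.2), a distance of √(1.3² + 2.1²) ≈ 2.5.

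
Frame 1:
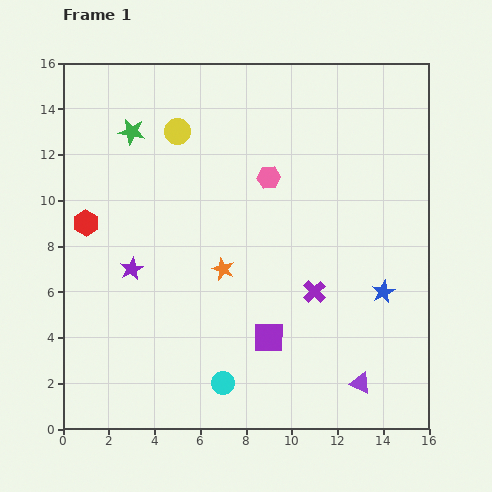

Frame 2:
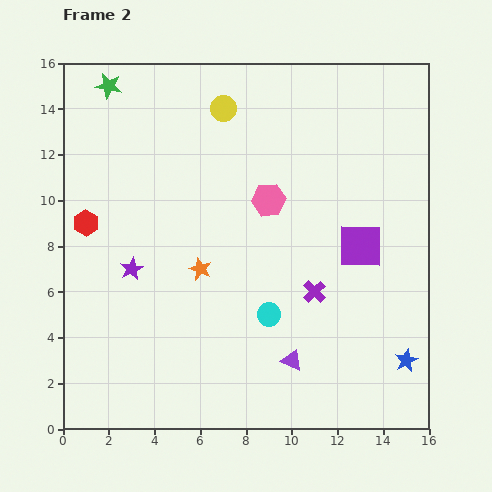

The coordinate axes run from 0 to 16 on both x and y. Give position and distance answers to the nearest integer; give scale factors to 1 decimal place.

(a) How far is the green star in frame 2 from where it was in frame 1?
2

The green star moved from (3, 13) to (2, 15), a distance of √(1² + 2²) ≈ 2.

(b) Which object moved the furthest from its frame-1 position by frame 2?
the purple square

(moved 6; next 4)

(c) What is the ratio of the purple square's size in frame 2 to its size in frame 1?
1.4×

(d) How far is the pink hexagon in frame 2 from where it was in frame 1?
1

The pink hexagon moved from (9, 11) to (9, 10), a distance of √(0² + 1²) ≈ 1.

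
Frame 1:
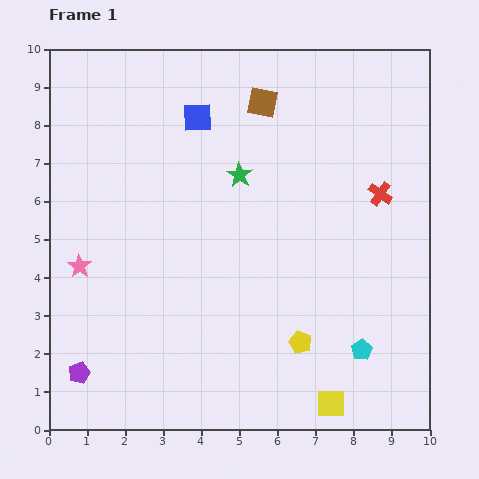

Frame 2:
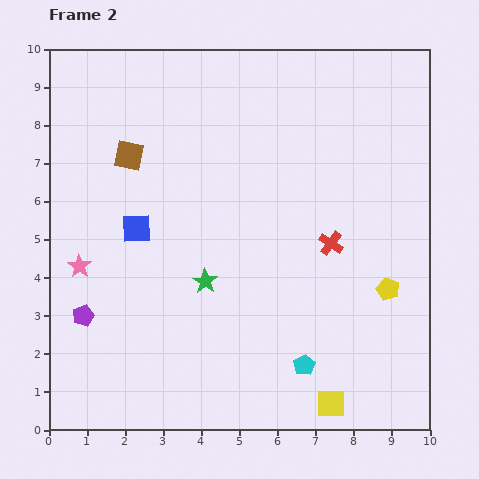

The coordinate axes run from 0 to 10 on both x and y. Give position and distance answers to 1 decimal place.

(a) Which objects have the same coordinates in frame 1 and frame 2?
the yellow square, the pink star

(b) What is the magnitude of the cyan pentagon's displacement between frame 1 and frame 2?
1.6

The cyan pentagon moved from (8.2, 2.1) to (6.7, 1.7), a distance of √(1.5² + 0.4²) ≈ 1.6.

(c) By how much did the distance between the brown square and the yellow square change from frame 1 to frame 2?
+0.3

Distance in frame 1: 8.1. Distance in frame 2: 8.4.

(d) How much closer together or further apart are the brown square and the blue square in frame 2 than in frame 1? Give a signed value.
+0.2

Distance in frame 1: 1.7. Distance in frame 2: 1.9.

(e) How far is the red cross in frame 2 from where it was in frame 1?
1.8

The red cross moved from (8.7, 6.2) to (7.4, 4.9), a distance of √(1.3² + 1.3²) ≈ 1.8.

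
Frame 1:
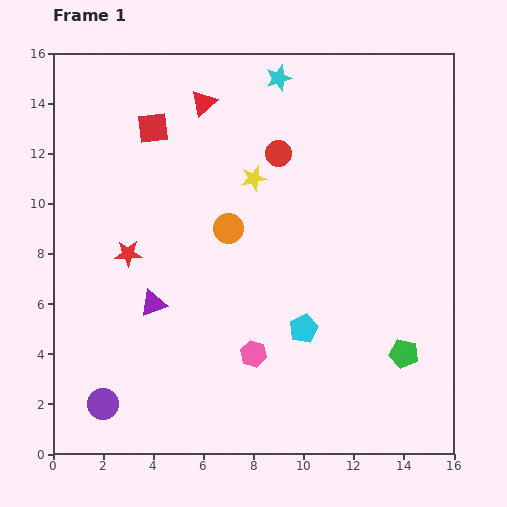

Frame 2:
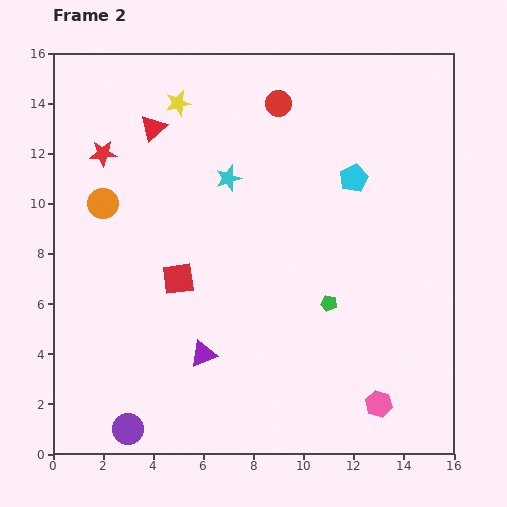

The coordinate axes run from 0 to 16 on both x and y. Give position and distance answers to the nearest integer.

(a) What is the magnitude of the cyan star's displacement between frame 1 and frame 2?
4

The cyan star moved from (9, 15) to (7, 11), a distance of √(2² + 4²) ≈ 4.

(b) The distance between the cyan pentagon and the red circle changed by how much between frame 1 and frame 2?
-3

Distance in frame 1: 7. Distance in frame 2: 4.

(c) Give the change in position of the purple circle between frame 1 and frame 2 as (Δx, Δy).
(1, -1)

The purple circle was at (2, 2) in frame 1 and (3, 1) in frame 2.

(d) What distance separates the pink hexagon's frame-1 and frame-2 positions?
5

The pink hexagon moved from (8, 4) to (13, 2), a distance of √(5² + 2²) ≈ 5.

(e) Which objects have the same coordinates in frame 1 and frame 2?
none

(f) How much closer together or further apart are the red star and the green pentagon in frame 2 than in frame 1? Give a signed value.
-1

Distance in frame 1: 12. Distance in frame 2: 11.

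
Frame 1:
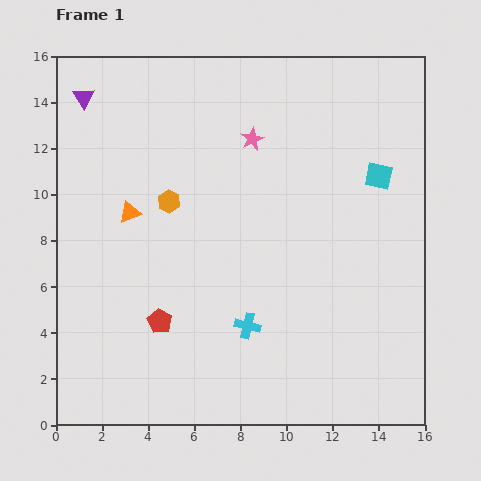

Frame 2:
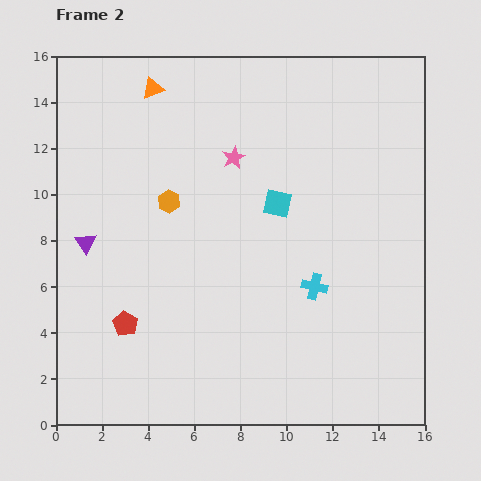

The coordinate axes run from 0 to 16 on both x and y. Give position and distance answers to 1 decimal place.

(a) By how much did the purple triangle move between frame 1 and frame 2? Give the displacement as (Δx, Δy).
(0.1, -6.3)

The purple triangle was at (1.2, 14.2) in frame 1 and (1.3, 7.9) in frame 2.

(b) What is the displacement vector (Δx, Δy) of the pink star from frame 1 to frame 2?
(-0.8, -0.8)

The pink star was at (8.5, 12.4) in frame 1 and (7.7, 11.6) in frame 2.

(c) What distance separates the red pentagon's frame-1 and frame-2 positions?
1.5

The red pentagon moved from (4.5, 4.5) to (3.0, 4.4), a distance of √(1.5² + 0.1²) ≈ 1.5.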